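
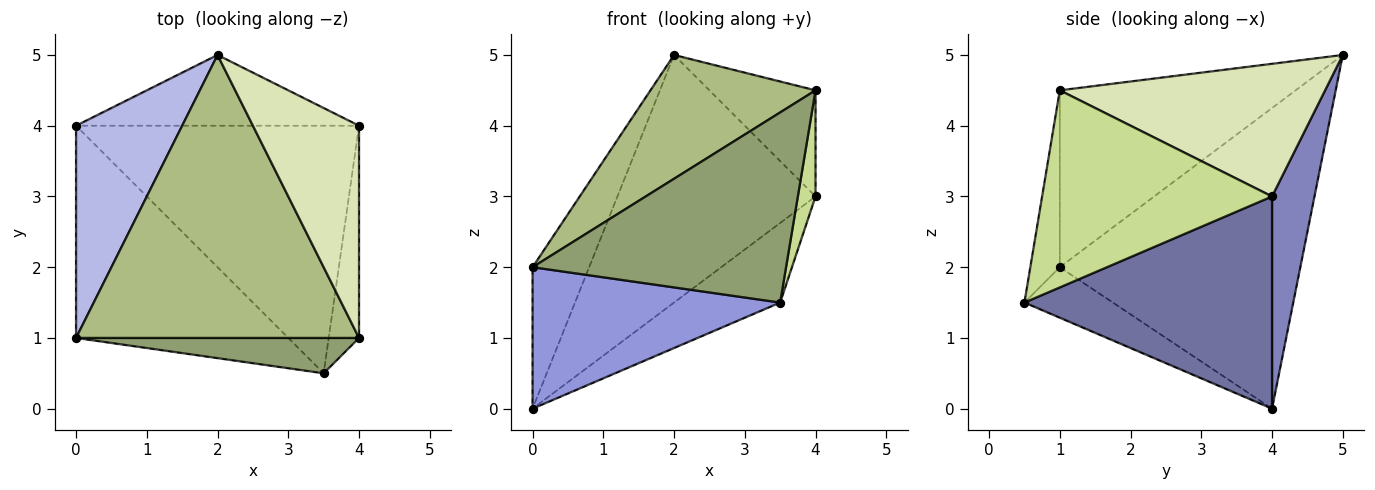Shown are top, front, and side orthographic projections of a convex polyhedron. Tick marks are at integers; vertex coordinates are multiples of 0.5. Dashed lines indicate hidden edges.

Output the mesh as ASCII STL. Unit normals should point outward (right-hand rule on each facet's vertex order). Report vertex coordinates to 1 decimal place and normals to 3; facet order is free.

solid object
 facet normal 0.581 0.249 -0.775
  outer loop
   vertex 3.5 0.5 1.5
   vertex 0.0 4.0 0.0
   vertex 4.0 4.0 3.0
  endloop
 endfacet
 facet normal 0.202 0.942 -0.269
  outer loop
   vertex 2.0 5.0 5.0
   vertex 4.0 4.0 3.0
   vertex 0.0 4.0 0.0
  endloop
 endfacet
 facet normal -0.194 -0.544 -0.816
  outer loop
   vertex 0.0 1.0 2.0
   vertex 0.0 4.0 0.0
   vertex 3.5 0.5 1.5
  endloop
 endfacet
 facet normal -0.921 0.217 0.325
  outer loop
   vertex 0.0 1.0 2.0
   vertex 2.0 5.0 5.0
   vertex 0.0 4.0 0.0
  endloop
 endfacet
 facet normal -0.114 -0.977 0.182
  outer loop
   vertex 4.0 1.0 4.5
   vertex 0.0 1.0 2.0
   vertex 3.5 0.5 1.5
  endloop
 endfacet
 facet normal -0.497 -0.348 0.795
  outer loop
   vertex 4.0 1.0 4.5
   vertex 2.0 5.0 5.0
   vertex 0.0 1.0 2.0
  endloop
 endfacet
 facet normal 0.986 -0.076 -0.152
  outer loop
   vertex 4.0 1.0 4.5
   vertex 3.5 0.5 1.5
   vertex 4.0 4.0 3.0
  endloop
 endfacet
 facet normal 0.745 0.298 0.596
  outer loop
   vertex 4.0 1.0 4.5
   vertex 4.0 4.0 3.0
   vertex 2.0 5.0 5.0
  endloop
 endfacet
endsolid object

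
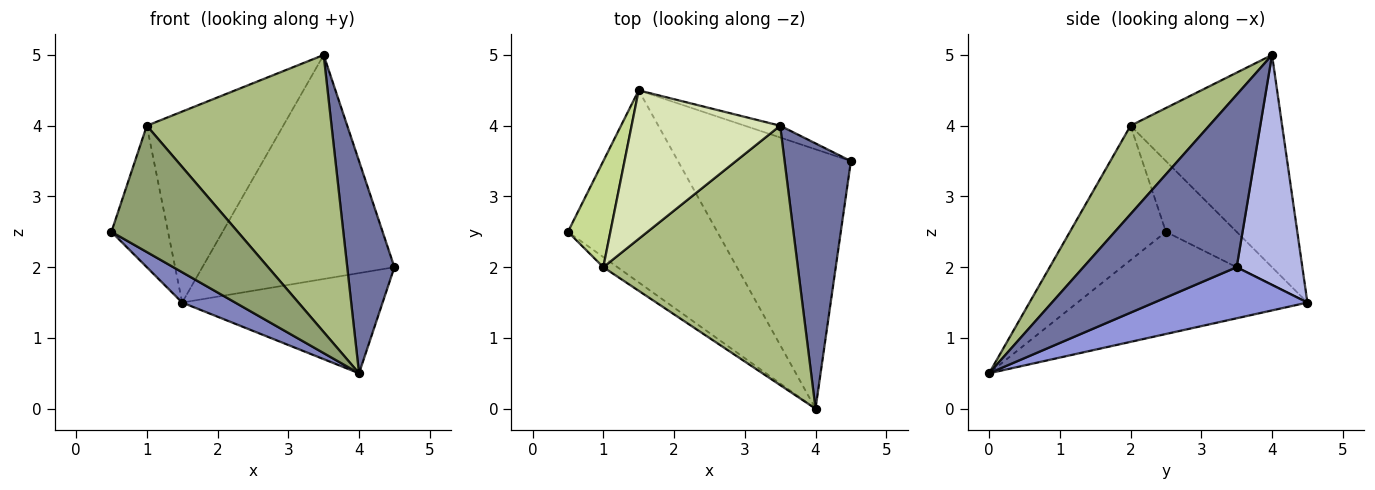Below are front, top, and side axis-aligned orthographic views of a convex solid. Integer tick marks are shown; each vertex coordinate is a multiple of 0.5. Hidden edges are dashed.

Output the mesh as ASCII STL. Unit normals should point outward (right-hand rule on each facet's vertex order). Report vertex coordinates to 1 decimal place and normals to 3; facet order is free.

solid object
 facet normal 0.897 -0.276 0.345
  outer loop
   vertex 3.5 4.0 5.0
   vertex 4.0 0.0 0.5
   vertex 4.5 3.5 2.0
  endloop
 endfacet
 facet normal -0.560 -0.129 -0.818
  outer loop
   vertex 1.5 4.5 1.5
   vertex 4.0 0.0 0.5
   vertex 0.5 2.5 2.5
  endloop
 endfacet
 facet normal 0.266 0.347 -0.899
  outer loop
   vertex 1.5 4.5 1.5
   vertex 4.5 3.5 2.0
   vertex 4.0 0.0 0.5
  endloop
 endfacet
 facet normal 0.323 0.945 -0.050
  outer loop
   vertex 1.5 4.5 1.5
   vertex 3.5 4.0 5.0
   vertex 4.5 3.5 2.0
  endloop
 endfacet
 facet normal -0.604 -0.795 -0.064
  outer loop
   vertex 1.0 2.0 4.0
   vertex 0.5 2.5 2.5
   vertex 4.0 0.0 0.5
  endloop
 endfacet
 facet normal 0.297 -0.697 0.653
  outer loop
   vertex 1.0 2.0 4.0
   vertex 4.0 0.0 0.5
   vertex 3.5 4.0 5.0
  endloop
 endfacet
 facet normal -0.707 0.566 0.424
  outer loop
   vertex 1.0 2.0 4.0
   vertex 1.5 4.5 1.5
   vertex 0.5 2.5 2.5
  endloop
 endfacet
 facet normal -0.659 0.593 0.462
  outer loop
   vertex 1.0 2.0 4.0
   vertex 3.5 4.0 5.0
   vertex 1.5 4.5 1.5
  endloop
 endfacet
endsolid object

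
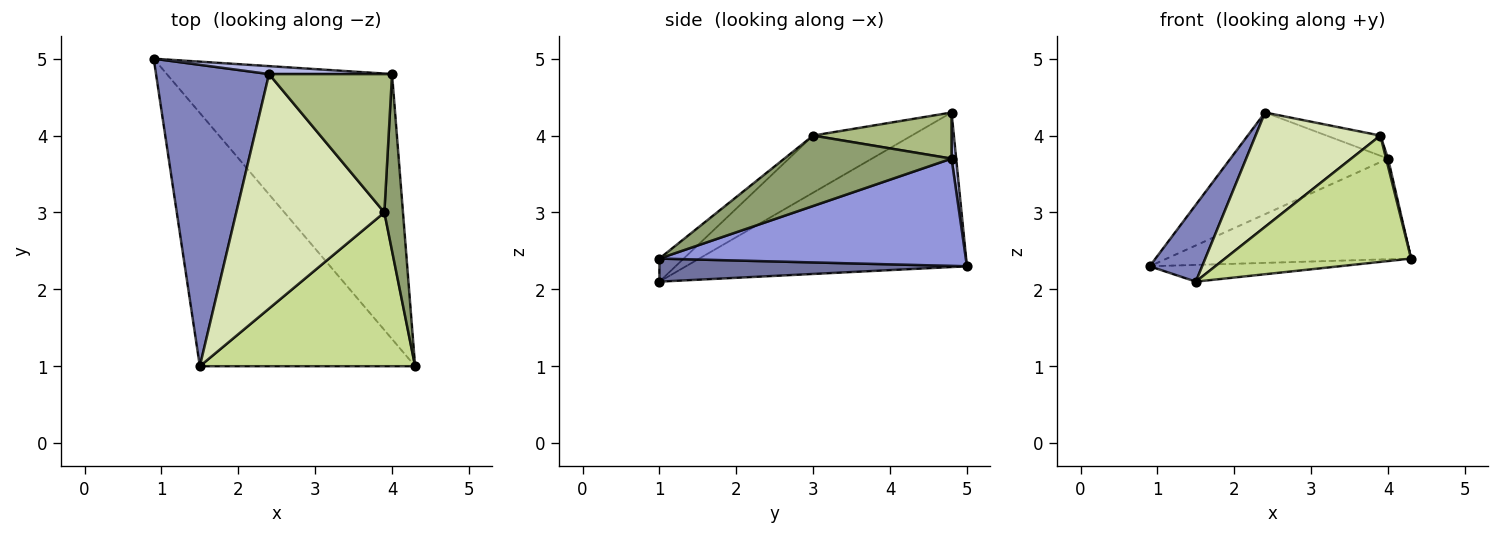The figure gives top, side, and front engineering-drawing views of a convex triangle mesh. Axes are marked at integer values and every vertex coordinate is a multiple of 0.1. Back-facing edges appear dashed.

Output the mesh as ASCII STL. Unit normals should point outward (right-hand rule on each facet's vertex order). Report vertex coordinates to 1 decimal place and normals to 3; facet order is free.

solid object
 facet normal 0.106 0.066 -0.992
  outer loop
   vertex 1.5 1.0 2.1
   vertex 0.9 5.0 2.3
   vertex 4.3 1.0 2.4
  endloop
 endfacet
 facet normal -0.798 -0.149 0.584
  outer loop
   vertex 2.4 4.8 4.3
   vertex 0.9 5.0 2.3
   vertex 1.5 1.0 2.1
  endloop
 endfacet
 facet normal 0.407 0.324 -0.854
  outer loop
   vertex 4.0 4.8 3.7
   vertex 4.3 1.0 2.4
   vertex 0.9 5.0 2.3
  endloop
 endfacet
 facet normal 0.029 0.997 0.078
  outer loop
   vertex 4.0 4.8 3.7
   vertex 0.9 5.0 2.3
   vertex 2.4 4.8 4.3
  endloop
 endfacet
 facet normal 0.967 -0.011 0.256
  outer loop
   vertex 3.9 3.0 4.0
   vertex 4.3 1.0 2.4
   vertex 4.0 4.8 3.7
  endloop
 endfacet
 facet normal 0.348 0.135 0.928
  outer loop
   vertex 3.9 3.0 4.0
   vertex 4.0 4.8 3.7
   vertex 2.4 4.8 4.3
  endloop
 endfacet
 facet normal -0.083 -0.633 0.770
  outer loop
   vertex 3.9 3.0 4.0
   vertex 1.5 1.0 2.1
   vertex 4.3 1.0 2.4
  endloop
 endfacet
 facet normal -0.327 -0.414 0.849
  outer loop
   vertex 3.9 3.0 4.0
   vertex 2.4 4.8 4.3
   vertex 1.5 1.0 2.1
  endloop
 endfacet
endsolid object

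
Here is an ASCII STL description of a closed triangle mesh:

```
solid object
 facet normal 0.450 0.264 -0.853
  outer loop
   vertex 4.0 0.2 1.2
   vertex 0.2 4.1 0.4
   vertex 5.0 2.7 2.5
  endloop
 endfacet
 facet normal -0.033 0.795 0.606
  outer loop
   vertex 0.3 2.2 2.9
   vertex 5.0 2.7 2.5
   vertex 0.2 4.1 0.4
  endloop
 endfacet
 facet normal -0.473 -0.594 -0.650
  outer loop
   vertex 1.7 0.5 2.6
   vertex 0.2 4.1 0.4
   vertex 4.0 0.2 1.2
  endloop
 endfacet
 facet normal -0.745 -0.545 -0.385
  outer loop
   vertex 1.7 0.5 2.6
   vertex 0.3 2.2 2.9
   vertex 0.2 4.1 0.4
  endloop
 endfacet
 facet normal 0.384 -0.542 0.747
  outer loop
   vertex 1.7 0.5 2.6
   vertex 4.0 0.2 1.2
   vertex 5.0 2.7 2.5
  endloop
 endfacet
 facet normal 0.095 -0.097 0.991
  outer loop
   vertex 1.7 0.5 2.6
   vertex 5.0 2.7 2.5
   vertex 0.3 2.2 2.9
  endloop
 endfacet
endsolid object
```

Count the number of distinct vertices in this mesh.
5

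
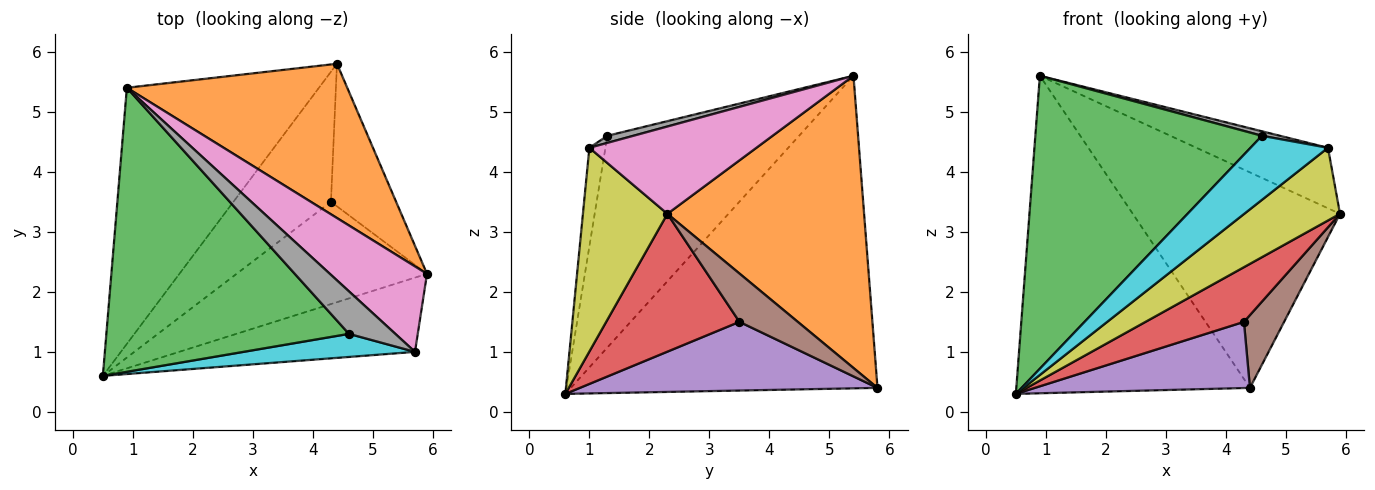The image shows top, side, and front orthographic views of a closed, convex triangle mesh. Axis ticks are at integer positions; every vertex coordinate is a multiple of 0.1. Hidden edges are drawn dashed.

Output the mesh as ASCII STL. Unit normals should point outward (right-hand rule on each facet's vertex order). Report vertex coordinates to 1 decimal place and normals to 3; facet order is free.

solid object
 facet normal -0.715 0.544 -0.439
  outer loop
   vertex 4.4 5.8 0.4
   vertex 0.5 0.6 0.3
   vertex 0.9 5.4 5.6
  endloop
 endfacet
 facet normal 0.611 0.644 0.461
  outer loop
   vertex 4.4 5.8 0.4
   vertex 0.9 5.4 5.6
   vertex 5.9 2.3 3.3
  endloop
 endfacet
 facet normal -0.519 -0.614 0.595
  outer loop
   vertex 4.6 1.3 4.6
   vertex 0.9 5.4 5.6
   vertex 0.5 0.6 0.3
  endloop
 endfacet
 facet normal 0.538 -0.397 -0.743
  outer loop
   vertex 4.3 3.5 1.5
   vertex 5.9 2.3 3.3
   vertex 0.5 0.6 0.3
  endloop
 endfacet
 facet normal 0.532 -0.384 -0.755
  outer loop
   vertex 4.3 3.5 1.5
   vertex 0.5 0.6 0.3
   vertex 4.4 5.8 0.4
  endloop
 endfacet
 facet normal 0.551 -0.379 -0.743
  outer loop
   vertex 4.3 3.5 1.5
   vertex 4.4 5.8 0.4
   vertex 5.9 2.3 3.3
  endloop
 endfacet
 facet normal 0.592 0.466 0.658
  outer loop
   vertex 5.7 1.0 4.4
   vertex 5.9 2.3 3.3
   vertex 0.9 5.4 5.6
  endloop
 endfacet
 facet normal 0.150 -0.104 0.983
  outer loop
   vertex 5.7 1.0 4.4
   vertex 0.9 5.4 5.6
   vertex 4.6 1.3 4.6
  endloop
 endfacet
 facet normal 0.525 -0.595 -0.608
  outer loop
   vertex 5.7 1.0 4.4
   vertex 0.5 0.6 0.3
   vertex 5.9 2.3 3.3
  endloop
 endfacet
 facet normal -0.191 -0.923 0.333
  outer loop
   vertex 5.7 1.0 4.4
   vertex 4.6 1.3 4.6
   vertex 0.5 0.6 0.3
  endloop
 endfacet
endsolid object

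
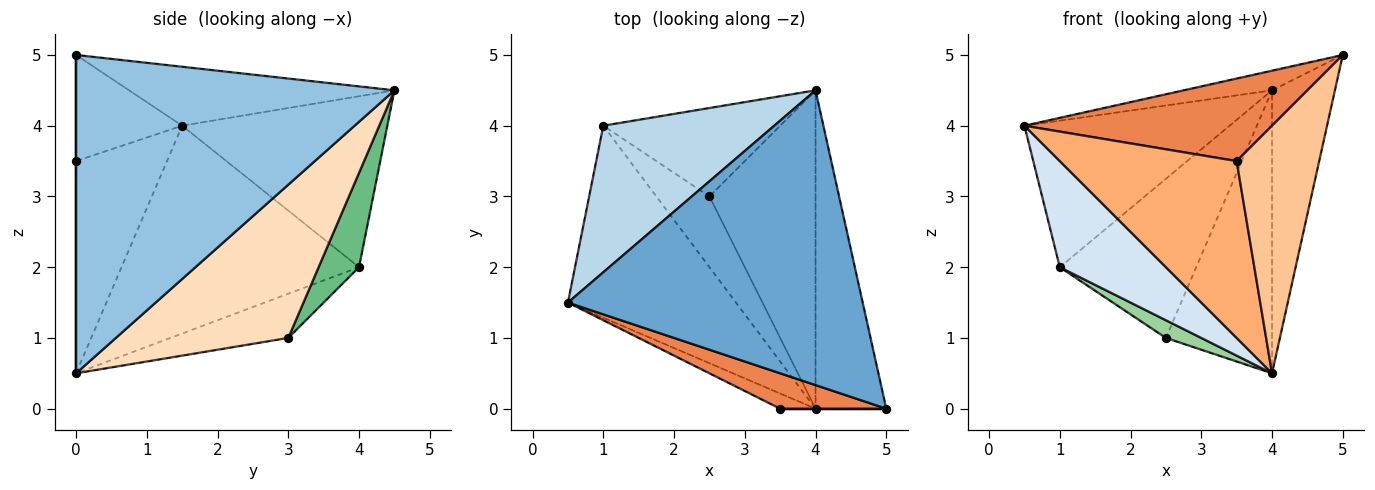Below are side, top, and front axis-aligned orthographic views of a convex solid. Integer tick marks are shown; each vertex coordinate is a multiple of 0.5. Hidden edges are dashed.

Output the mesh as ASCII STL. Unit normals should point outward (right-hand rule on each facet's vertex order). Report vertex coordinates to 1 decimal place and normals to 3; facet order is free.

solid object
 facet normal -0.196 0.065 0.978
  outer loop
   vertex 4.0 4.5 4.5
   vertex 0.5 1.5 4.0
   vertex 5.0 0.0 5.0
  endloop
 endfacet
 facet normal 0.959 0.189 -0.213
  outer loop
   vertex 4.0 0.0 0.5
   vertex 4.0 4.5 4.5
   vertex 5.0 0.0 5.0
  endloop
 endfacet
 facet normal -0.577 0.577 0.577
  outer loop
   vertex 1.0 4.0 2.0
   vertex 0.5 1.5 4.0
   vertex 4.0 4.5 4.5
  endloop
 endfacet
 facet normal -0.735 -0.328 -0.594
  outer loop
   vertex 1.0 4.0 2.0
   vertex 4.0 0.0 0.5
   vertex 0.5 1.5 4.0
  endloop
 endfacet
 facet normal -0.367 -0.855 0.367
  outer loop
   vertex 3.5 0.0 3.5
   vertex 5.0 0.0 5.0
   vertex 0.5 1.5 4.0
  endloop
 endfacet
 facet normal -0.456 -0.887 -0.076
  outer loop
   vertex 3.5 0.0 3.5
   vertex 0.5 1.5 4.0
   vertex 4.0 0.0 0.5
  endloop
 endfacet
 facet normal 0.000 -1.000 0.000
  outer loop
   vertex 3.5 0.0 3.5
   vertex 4.0 0.0 0.5
   vertex 5.0 0.0 5.0
  endloop
 endfacet
 facet normal 0.734 0.451 -0.508
  outer loop
   vertex 2.5 3.0 1.0
   vertex 4.0 4.5 4.5
   vertex 4.0 0.0 0.5
  endloop
 endfacet
 facet normal 0.251 0.846 -0.470
  outer loop
   vertex 2.5 3.0 1.0
   vertex 1.0 4.0 2.0
   vertex 4.0 4.5 4.5
  endloop
 endfacet
 facet normal -0.629 -0.189 -0.754
  outer loop
   vertex 2.5 3.0 1.0
   vertex 4.0 0.0 0.5
   vertex 1.0 4.0 2.0
  endloop
 endfacet
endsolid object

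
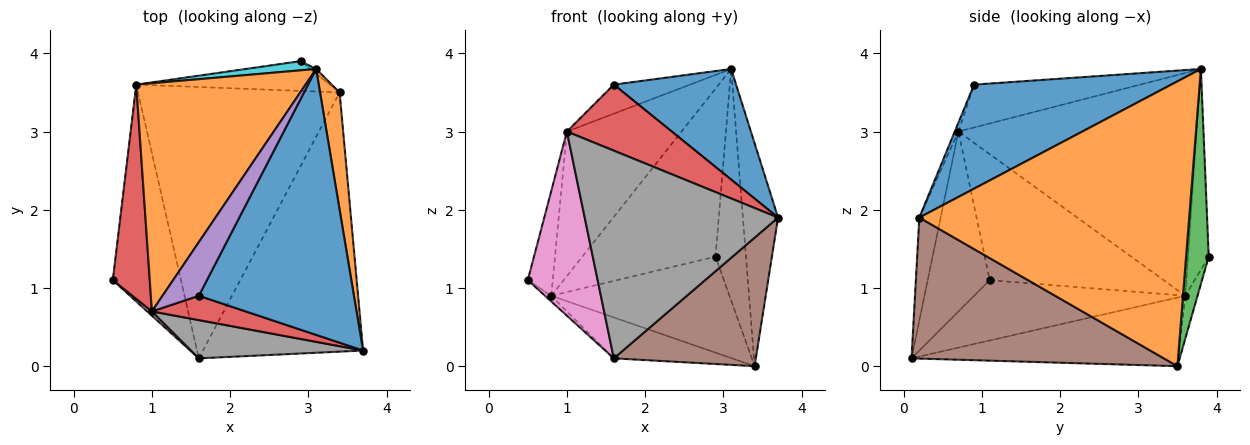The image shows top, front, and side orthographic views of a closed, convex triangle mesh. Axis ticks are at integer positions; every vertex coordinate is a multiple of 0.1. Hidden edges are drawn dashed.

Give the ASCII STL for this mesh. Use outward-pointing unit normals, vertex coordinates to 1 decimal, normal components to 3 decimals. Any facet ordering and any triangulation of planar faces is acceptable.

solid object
 facet normal 0.527 -0.327 0.785
  outer loop
   vertex 1.6 0.9 3.6
   vertex 3.7 0.2 1.9
   vertex 3.1 3.8 3.8
  endloop
 endfacet
 facet normal 0.989 0.129 0.068
  outer loop
   vertex 3.4 3.5 0.0
   vertex 3.1 3.8 3.8
   vertex 3.7 0.2 1.9
  endloop
 endfacet
 facet normal 0.596 0.802 -0.016
  outer loop
   vertex 3.4 3.5 0.0
   vertex 2.9 3.9 1.4
   vertex 3.1 3.8 3.8
  endloop
 endfacet
 facet normal -0.033 -0.938 0.346
  outer loop
   vertex 1.0 0.7 3.0
   vertex 3.7 0.2 1.9
   vertex 1.6 0.9 3.6
  endloop
 endfacet
 facet normal -0.720 0.330 0.610
  outer loop
   vertex 1.0 0.7 3.0
   vertex 1.6 0.9 3.6
   vertex 3.1 3.8 3.8
  endloop
 endfacet
 facet normal 0.619 -0.349 -0.703
  outer loop
   vertex 1.6 0.1 0.1
   vertex 3.4 3.5 0.0
   vertex 3.7 0.2 1.9
  endloop
 endfacet
 facet normal -0.664 -0.748 0.017
  outer loop
   vertex 1.6 0.1 0.1
   vertex 1.0 0.7 3.0
   vertex 0.5 1.1 1.1
  endloop
 endfacet
 facet normal -0.108 -0.978 0.180
  outer loop
   vertex 1.6 0.1 0.1
   vertex 3.7 0.2 1.9
   vertex 1.0 0.7 3.0
  endloop
 endfacet
 facet normal -0.066 0.953 -0.296
  outer loop
   vertex 0.8 3.6 0.9
   vertex 2.9 3.9 1.4
   vertex 3.4 3.5 0.0
  endloop
 endfacet
 facet normal -0.154 0.987 0.054
  outer loop
   vertex 0.8 3.6 0.9
   vertex 3.1 3.8 3.8
   vertex 2.9 3.9 1.4
  endloop
 endfacet
 facet normal -0.319 0.141 -0.937
  outer loop
   vertex 0.8 3.6 0.9
   vertex 3.4 3.5 0.0
   vertex 1.6 0.1 0.1
  endloop
 endfacet
 facet normal -0.743 0.358 0.565
  outer loop
   vertex 0.8 3.6 0.9
   vertex 1.0 0.7 3.0
   vertex 3.1 3.8 3.8
  endloop
 endfacet
 facet normal -0.663 0.020 -0.749
  outer loop
   vertex 0.8 3.6 0.9
   vertex 1.6 0.1 0.1
   vertex 0.5 1.1 1.1
  endloop
 endfacet
 facet normal -0.951 0.136 0.279
  outer loop
   vertex 0.8 3.6 0.9
   vertex 0.5 1.1 1.1
   vertex 1.0 0.7 3.0
  endloop
 endfacet
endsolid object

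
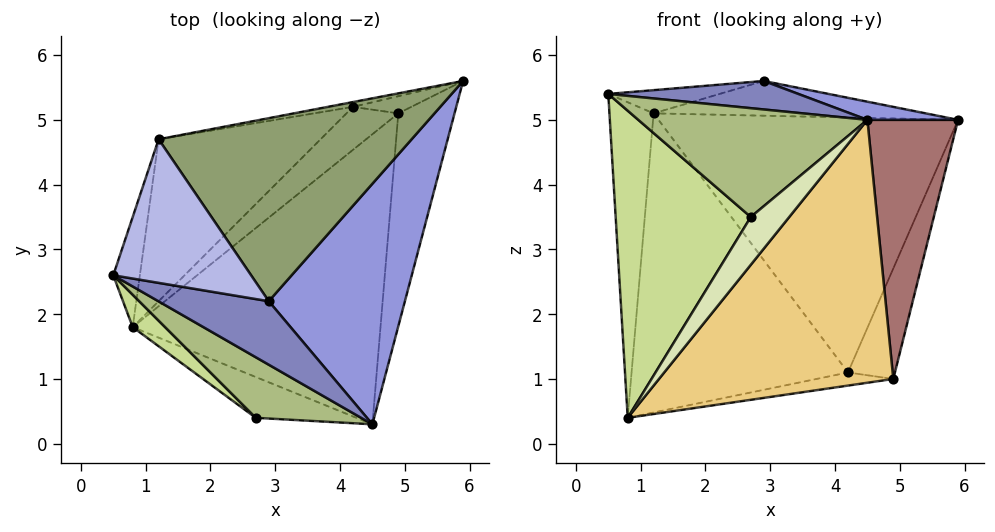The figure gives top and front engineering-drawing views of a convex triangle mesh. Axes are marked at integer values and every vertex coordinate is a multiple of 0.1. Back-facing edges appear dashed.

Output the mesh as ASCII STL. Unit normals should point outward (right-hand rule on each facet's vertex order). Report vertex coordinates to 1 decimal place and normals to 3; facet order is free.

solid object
 facet normal -0.948 0.301 -0.105
  outer loop
   vertex 1.2 4.7 5.1
   vertex 0.8 1.8 0.4
   vertex 0.5 2.6 5.4
  endloop
 endfacet
 facet normal -0.143 -0.405 0.903
  outer loop
   vertex 2.9 2.2 5.6
   vertex 0.5 2.6 5.4
   vertex 4.5 0.3 5.0
  endloop
 endfacet
 facet normal 0.274 -0.072 0.959
  outer loop
   vertex 2.9 2.2 5.6
   vertex 4.5 0.3 5.0
   vertex 5.9 5.6 5.0
  endloop
 endfacet
 facet normal -0.056 0.159 0.986
  outer loop
   vertex 2.9 2.2 5.6
   vertex 1.2 4.7 5.1
   vertex 0.5 2.6 5.4
  endloop
 endfacet
 facet normal -0.015 0.186 0.982
  outer loop
   vertex 2.9 2.2 5.6
   vertex 5.9 5.6 5.0
   vertex 1.2 4.7 5.1
  endloop
 endfacet
 facet normal -0.413 -0.796 0.443
  outer loop
   vertex 2.7 0.4 3.5
   vertex 4.5 0.3 5.0
   vertex 0.5 2.6 5.4
  endloop
 endfacet
 facet normal -0.671 -0.738 0.078
  outer loop
   vertex 2.7 0.4 3.5
   vertex 0.5 2.6 5.4
   vertex 0.8 1.8 0.4
  endloop
 endfacet
 facet normal 0.446 -0.681 -0.581
  outer loop
   vertex 2.7 0.4 3.5
   vertex 0.8 1.8 0.4
   vertex 4.5 0.3 5.0
  endloop
 endfacet
 facet normal -0.188 0.982 -0.019
  outer loop
   vertex 4.2 5.2 1.1
   vertex 1.2 4.7 5.1
   vertex 5.9 5.6 5.0
  endloop
 endfacet
 facet normal -0.616 0.693 -0.375
  outer loop
   vertex 4.2 5.2 1.1
   vertex 0.8 1.8 0.4
   vertex 1.2 4.7 5.1
  endloop
 endfacet
 facet normal 0.544 -0.563 -0.622
  outer loop
   vertex 4.9 5.1 1.0
   vertex 4.5 0.3 5.0
   vertex 0.8 1.8 0.4
  endloop
 endfacet
 facet normal -0.095 0.291 -0.952
  outer loop
   vertex 4.9 5.1 1.0
   vertex 0.8 1.8 0.4
   vertex 4.2 5.2 1.1
  endloop
 endfacet
 facet normal 0.946 -0.250 -0.205
  outer loop
   vertex 4.9 5.1 1.0
   vertex 5.9 5.6 5.0
   vertex 4.5 0.3 5.0
  endloop
 endfacet
 facet normal 0.118 0.981 -0.152
  outer loop
   vertex 4.9 5.1 1.0
   vertex 4.2 5.2 1.1
   vertex 5.9 5.6 5.0
  endloop
 endfacet
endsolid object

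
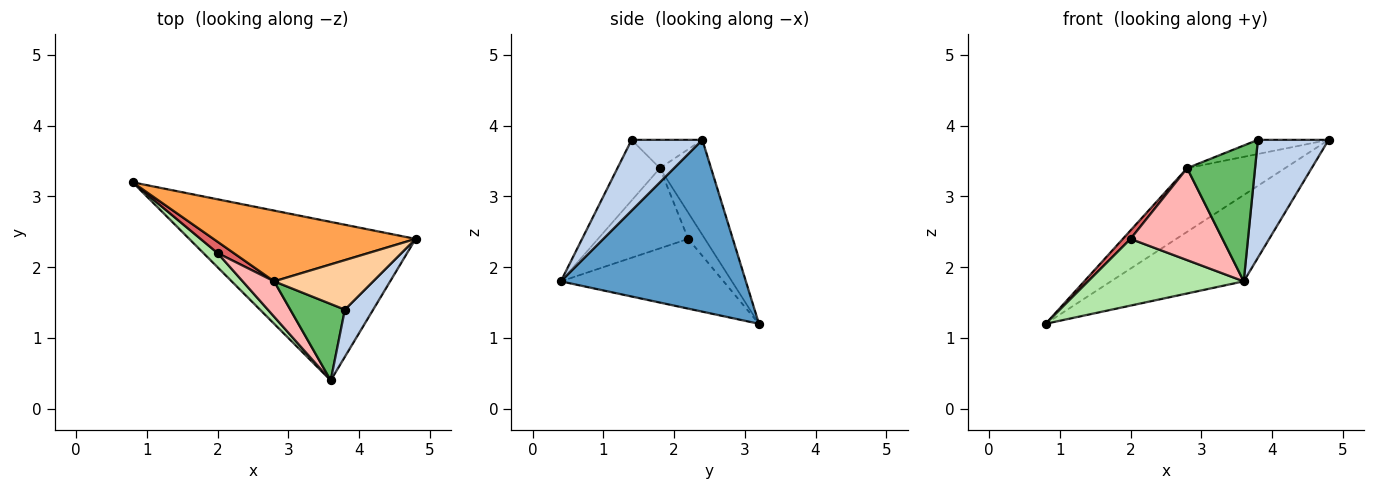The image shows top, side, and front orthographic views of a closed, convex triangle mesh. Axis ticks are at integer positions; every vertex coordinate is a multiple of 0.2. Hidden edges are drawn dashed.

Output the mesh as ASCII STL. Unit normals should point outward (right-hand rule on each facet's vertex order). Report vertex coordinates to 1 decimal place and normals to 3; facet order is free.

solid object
 facet normal 0.555 0.398 -0.731
  outer loop
   vertex 3.6 0.4 1.8
   vertex 0.8 3.2 1.2
   vertex 4.8 2.4 3.8
  endloop
 endfacet
 facet normal 0.680 -0.680 0.272
  outer loop
   vertex 3.8 1.4 3.8
   vertex 3.6 0.4 1.8
   vertex 4.8 2.4 3.8
  endloop
 endfacet
 facet normal -0.330 0.632 0.702
  outer loop
   vertex 2.8 1.8 3.4
   vertex 4.8 2.4 3.8
   vertex 0.8 3.2 1.2
  endloop
 endfacet
 facet normal -0.265 0.265 0.927
  outer loop
   vertex 2.8 1.8 3.4
   vertex 3.8 1.4 3.8
   vertex 4.8 2.4 3.8
  endloop
 endfacet
 facet normal -0.478 -0.765 0.431
  outer loop
   vertex 2.8 1.8 3.4
   vertex 3.6 0.4 1.8
   vertex 3.8 1.4 3.8
  endloop
 endfacet
 facet normal -0.715 -0.684 0.145
  outer loop
   vertex 2.0 2.2 2.4
   vertex 0.8 3.2 1.2
   vertex 3.6 0.4 1.8
  endloop
 endfacet
 facet normal -0.793 -0.366 0.488
  outer loop
   vertex 2.0 2.2 2.4
   vertex 2.8 1.8 3.4
   vertex 0.8 3.2 1.2
  endloop
 endfacet
 facet normal -0.675 -0.688 0.265
  outer loop
   vertex 2.0 2.2 2.4
   vertex 3.6 0.4 1.8
   vertex 2.8 1.8 3.4
  endloop
 endfacet
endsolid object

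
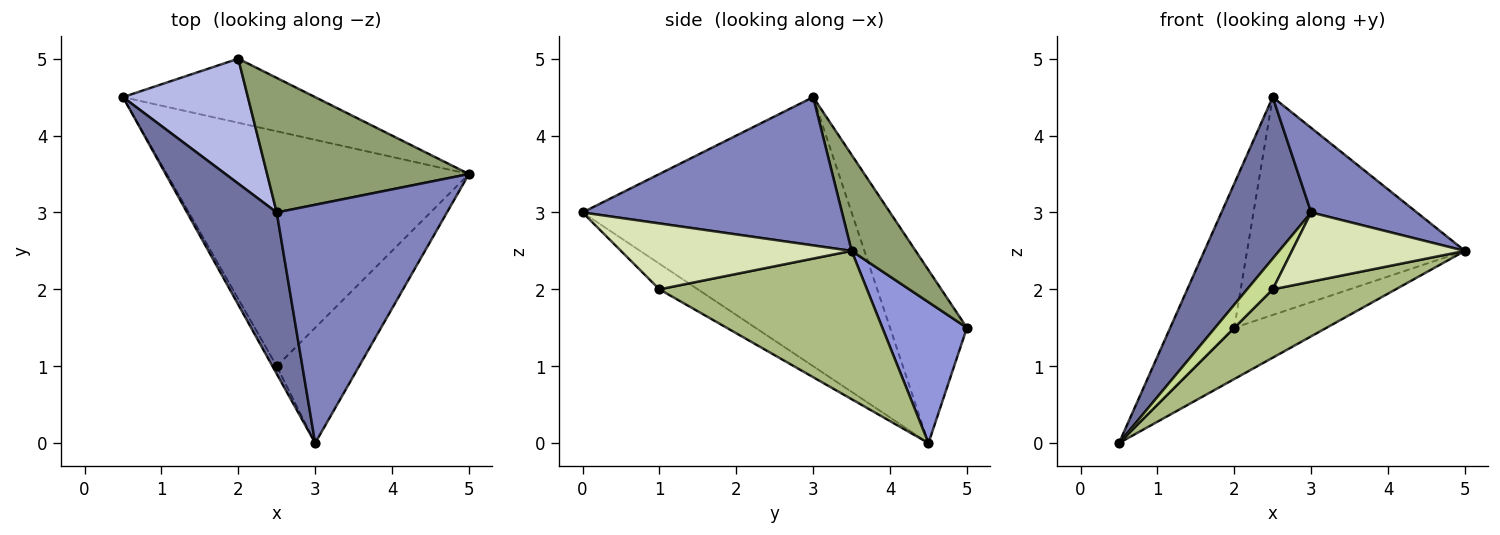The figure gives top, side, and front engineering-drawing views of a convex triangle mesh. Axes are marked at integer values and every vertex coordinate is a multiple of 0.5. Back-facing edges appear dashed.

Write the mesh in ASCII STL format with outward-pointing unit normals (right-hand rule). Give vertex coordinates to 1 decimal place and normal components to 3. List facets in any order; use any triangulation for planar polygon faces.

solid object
 facet normal -0.905 -0.302 0.302
  outer loop
   vertex 2.5 3.0 4.5
   vertex 0.5 4.5 0.0
   vertex 3.0 0.0 3.0
  endloop
 endfacet
 facet normal 0.634 -0.258 0.728
  outer loop
   vertex 2.5 3.0 4.5
   vertex 3.0 0.0 3.0
   vertex 5.0 3.5 2.5
  endloop
 endfacet
 facet normal 0.497 0.542 -0.678
  outer loop
   vertex 2.0 5.0 1.5
   vertex 5.0 3.5 2.5
   vertex 0.5 4.5 0.0
  endloop
 endfacet
 facet normal -0.672 0.560 0.485
  outer loop
   vertex 2.0 5.0 1.5
   vertex 0.5 4.5 0.0
   vertex 2.5 3.0 4.5
  endloop
 endfacet
 facet normal 0.243 0.825 0.510
  outer loop
   vertex 2.0 5.0 1.5
   vertex 2.5 3.0 4.5
   vertex 5.0 3.5 2.5
  endloop
 endfacet
 facet normal 0.426 -0.253 -0.869
  outer loop
   vertex 2.5 1.0 2.0
   vertex 0.5 4.5 0.0
   vertex 5.0 3.5 2.5
  endloop
 endfacet
 facet normal -0.824 -0.549 -0.137
  outer loop
   vertex 2.5 1.0 2.0
   vertex 3.0 0.0 3.0
   vertex 0.5 4.5 0.0
  endloop
 endfacet
 facet normal 0.566 -0.424 -0.707
  outer loop
   vertex 2.5 1.0 2.0
   vertex 5.0 3.5 2.5
   vertex 3.0 0.0 3.0
  endloop
 endfacet
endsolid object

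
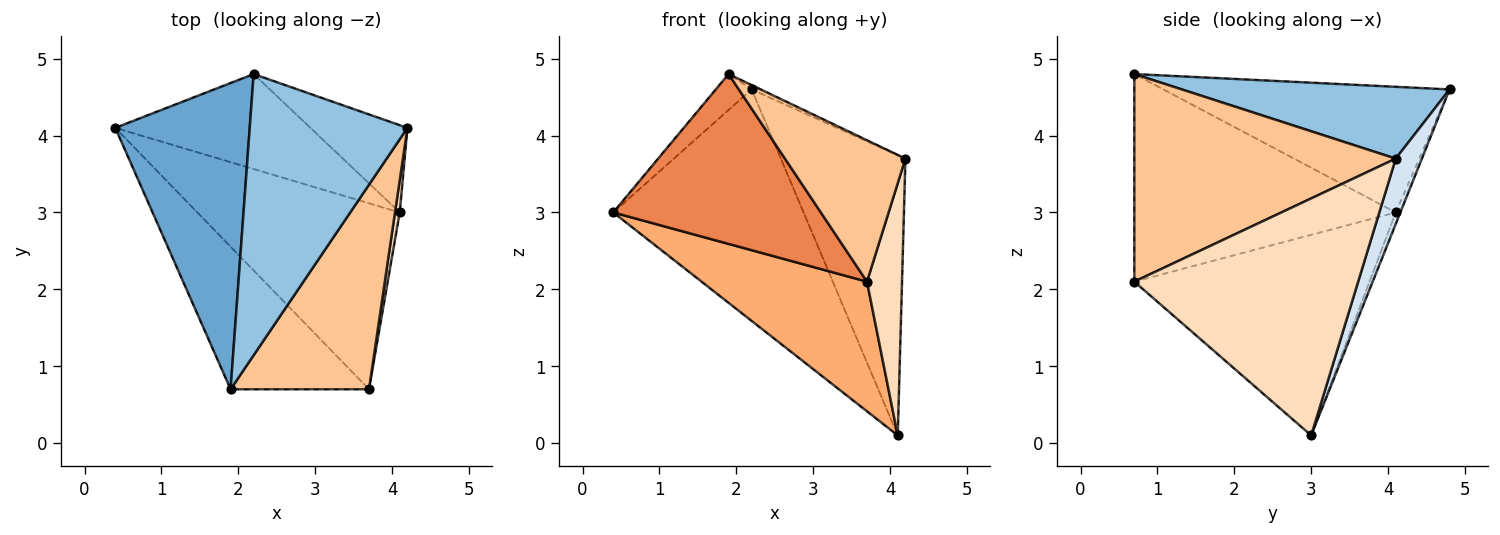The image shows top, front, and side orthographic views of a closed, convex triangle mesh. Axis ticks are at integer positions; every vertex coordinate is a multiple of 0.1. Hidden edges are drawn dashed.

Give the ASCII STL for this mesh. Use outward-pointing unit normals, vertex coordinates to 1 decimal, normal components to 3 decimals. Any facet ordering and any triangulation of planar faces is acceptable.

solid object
 facet normal -0.680 0.085 0.728
  outer loop
   vertex 2.2 4.8 4.6
   vertex 0.4 4.1 3.0
   vertex 1.9 0.7 4.8
  endloop
 endfacet
 facet normal 0.414 0.014 0.910
  outer loop
   vertex 2.2 4.8 4.6
   vertex 1.9 0.7 4.8
   vertex 4.2 4.1 3.7
  endloop
 endfacet
 facet normal -0.022 0.925 -0.379
  outer loop
   vertex 2.2 4.8 4.6
   vertex 4.1 3.0 0.1
   vertex 0.4 4.1 3.0
  endloop
 endfacet
 facet normal 0.196 0.936 -0.292
  outer loop
   vertex 2.2 4.8 4.6
   vertex 4.2 4.1 3.7
   vertex 4.1 3.0 0.1
  endloop
 endfacet
 facet normal -0.694 -0.551 -0.463
  outer loop
   vertex 3.7 0.7 2.1
   vertex 1.9 0.7 4.8
   vertex 0.4 4.1 3.0
  endloop
 endfacet
 facet normal -0.631 -0.444 -0.637
  outer loop
   vertex 3.7 0.7 2.1
   vertex 0.4 4.1 3.0
   vertex 4.1 3.0 0.1
  endloop
 endfacet
 facet normal 0.777 -0.358 0.518
  outer loop
   vertex 3.7 0.7 2.1
   vertex 4.2 4.1 3.7
   vertex 1.9 0.7 4.8
  endloop
 endfacet
 facet normal 0.988 -0.155 0.020
  outer loop
   vertex 3.7 0.7 2.1
   vertex 4.1 3.0 0.1
   vertex 4.2 4.1 3.7
  endloop
 endfacet
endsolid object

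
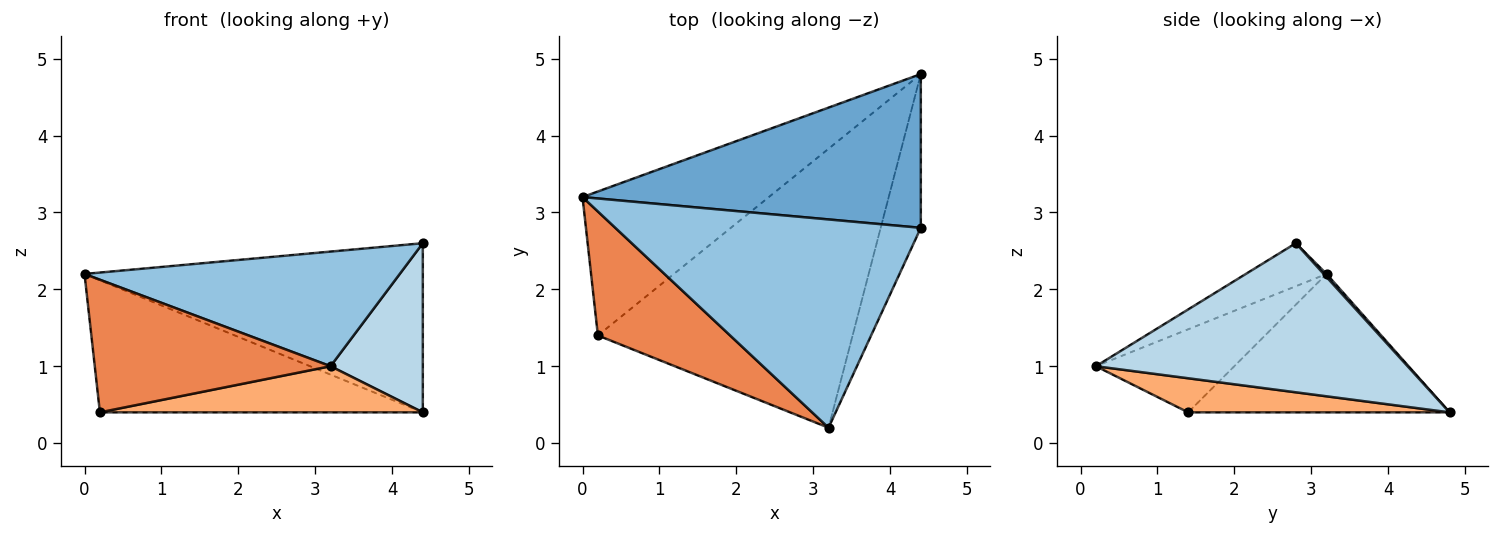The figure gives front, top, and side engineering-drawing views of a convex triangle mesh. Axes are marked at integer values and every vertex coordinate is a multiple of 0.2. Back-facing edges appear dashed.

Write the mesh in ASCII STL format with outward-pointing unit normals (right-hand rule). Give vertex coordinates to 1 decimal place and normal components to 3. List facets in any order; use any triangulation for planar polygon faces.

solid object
 facet normal 0.006 0.740 0.673
  outer loop
   vertex 4.4 2.8 2.6
   vertex 4.4 4.8 0.4
   vertex 0.0 3.2 2.2
  endloop
 endfacet
 facet normal -0.123 -0.479 0.869
  outer loop
   vertex 4.4 2.8 2.6
   vertex 0.0 3.2 2.2
   vertex 3.2 0.2 1.0
  endloop
 endfacet
 facet normal 0.928 -0.275 -0.250
  outer loop
   vertex 4.4 2.8 2.6
   vertex 3.2 0.2 1.0
   vertex 4.4 4.8 0.4
  endloop
 endfacet
 facet normal -0.480 0.593 -0.646
  outer loop
   vertex 0.2 1.4 0.4
   vertex 0.0 3.2 2.2
   vertex 4.4 4.8 0.4
  endloop
 endfacet
 facet normal -0.394 -0.671 0.628
  outer loop
   vertex 0.2 1.4 0.4
   vertex 3.2 0.2 1.0
   vertex 0.0 3.2 2.2
  endloop
 endfacet
 facet normal 0.131 -0.162 -0.978
  outer loop
   vertex 0.2 1.4 0.4
   vertex 4.4 4.8 0.4
   vertex 3.2 0.2 1.0
  endloop
 endfacet
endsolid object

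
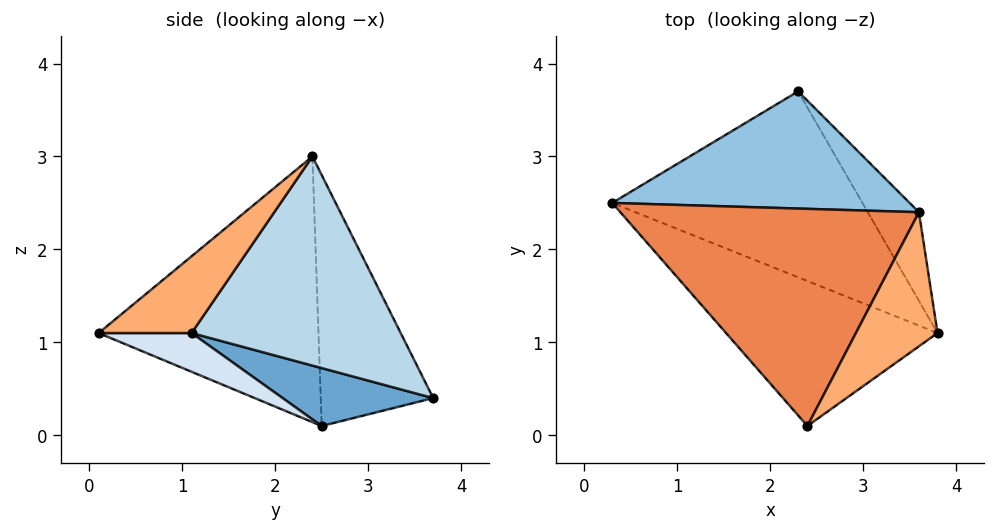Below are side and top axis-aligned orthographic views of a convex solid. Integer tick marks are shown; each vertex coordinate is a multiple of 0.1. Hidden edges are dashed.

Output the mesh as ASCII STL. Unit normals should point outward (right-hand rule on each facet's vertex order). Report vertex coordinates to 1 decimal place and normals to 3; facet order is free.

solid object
 facet normal 0.224 -0.131 -0.966
  outer loop
   vertex 2.3 3.7 0.4
   vertex 3.8 1.1 1.1
   vertex 0.3 2.5 0.1
  endloop
 endfacet
 facet normal -0.483 0.662 0.573
  outer loop
   vertex 3.6 2.4 3.0
   vertex 2.3 3.7 0.4
   vertex 0.3 2.5 0.1
  endloop
 endfacet
 facet normal 0.870 0.445 -0.213
  outer loop
   vertex 3.6 2.4 3.0
   vertex 3.8 1.1 1.1
   vertex 2.3 3.7 0.4
  endloop
 endfacet
 facet normal 0.175 -0.245 -0.954
  outer loop
   vertex 2.4 0.1 1.1
   vertex 0.3 2.5 0.1
   vertex 3.8 1.1 1.1
  endloop
 endfacet
 facet normal -0.642 -0.261 0.721
  outer loop
   vertex 2.4 0.1 1.1
   vertex 3.6 2.4 3.0
   vertex 0.3 2.5 0.1
  endloop
 endfacet
 facet normal 0.494 -0.692 0.526
  outer loop
   vertex 2.4 0.1 1.1
   vertex 3.8 1.1 1.1
   vertex 3.6 2.4 3.0
  endloop
 endfacet
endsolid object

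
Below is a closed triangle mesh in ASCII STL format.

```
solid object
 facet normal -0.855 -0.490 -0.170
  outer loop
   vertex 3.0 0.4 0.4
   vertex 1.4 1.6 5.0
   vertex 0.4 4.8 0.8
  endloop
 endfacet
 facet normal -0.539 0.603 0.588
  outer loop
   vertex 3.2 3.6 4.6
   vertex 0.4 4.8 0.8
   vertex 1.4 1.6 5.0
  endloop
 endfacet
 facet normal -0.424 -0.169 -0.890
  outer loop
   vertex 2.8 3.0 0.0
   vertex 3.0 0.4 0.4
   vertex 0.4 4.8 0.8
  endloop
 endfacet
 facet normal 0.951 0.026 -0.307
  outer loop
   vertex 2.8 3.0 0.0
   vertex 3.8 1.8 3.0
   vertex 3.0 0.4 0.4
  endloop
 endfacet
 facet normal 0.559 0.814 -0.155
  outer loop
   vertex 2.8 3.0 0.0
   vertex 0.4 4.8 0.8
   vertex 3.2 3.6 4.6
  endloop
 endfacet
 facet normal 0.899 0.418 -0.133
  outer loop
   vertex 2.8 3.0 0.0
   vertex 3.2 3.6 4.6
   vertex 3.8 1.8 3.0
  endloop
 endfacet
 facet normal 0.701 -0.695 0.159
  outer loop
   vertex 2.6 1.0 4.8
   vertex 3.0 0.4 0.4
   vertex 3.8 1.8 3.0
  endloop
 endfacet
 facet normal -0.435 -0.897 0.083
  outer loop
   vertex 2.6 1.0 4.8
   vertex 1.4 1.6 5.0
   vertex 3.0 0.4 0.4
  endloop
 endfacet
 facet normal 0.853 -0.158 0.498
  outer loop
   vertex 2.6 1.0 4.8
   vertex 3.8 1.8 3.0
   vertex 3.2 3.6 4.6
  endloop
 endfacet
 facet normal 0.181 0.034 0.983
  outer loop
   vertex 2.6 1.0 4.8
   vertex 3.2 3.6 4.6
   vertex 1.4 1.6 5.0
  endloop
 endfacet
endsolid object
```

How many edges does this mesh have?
15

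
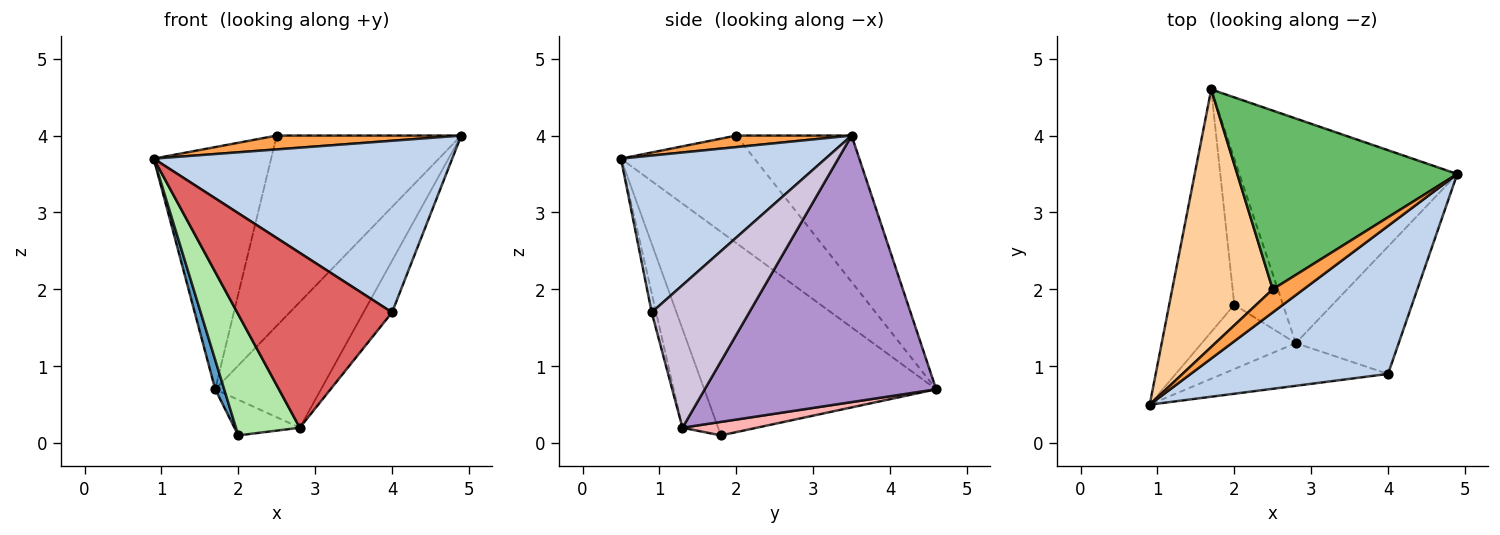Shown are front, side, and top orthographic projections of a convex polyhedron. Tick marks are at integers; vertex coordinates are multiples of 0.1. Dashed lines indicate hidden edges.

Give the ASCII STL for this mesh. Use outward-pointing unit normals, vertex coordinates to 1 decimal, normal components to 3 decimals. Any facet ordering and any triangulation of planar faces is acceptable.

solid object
 facet normal -0.952 -0.037 -0.304
  outer loop
   vertex 2.0 1.8 0.1
   vertex 0.9 0.5 3.7
   vertex 1.7 4.6 0.7
  endloop
 endfacet
 facet normal 0.461 -0.672 0.580
  outer loop
   vertex 4.0 0.9 1.7
   vertex 4.9 3.5 4.0
   vertex 0.9 0.5 3.7
  endloop
 endfacet
 facet normal 0.306 -0.490 0.816
  outer loop
   vertex 2.5 2.0 4.0
   vertex 0.9 0.5 3.7
   vertex 4.9 3.5 4.0
  endloop
 endfacet
 facet normal -0.614 0.540 0.575
  outer loop
   vertex 2.5 2.0 4.0
   vertex 1.7 4.6 0.7
   vertex 0.9 0.5 3.7
  endloop
 endfacet
 facet normal -0.415 0.663 0.623
  outer loop
   vertex 2.5 2.0 4.0
   vertex 4.9 3.5 4.0
   vertex 1.7 4.6 0.7
  endloop
 endfacet
 facet normal -0.442 -0.792 -0.421
  outer loop
   vertex 2.8 1.3 0.2
   vertex 0.9 0.5 3.7
   vertex 2.0 1.8 0.1
  endloop
 endfacet
 facet normal -0.028 -0.971 -0.237
  outer loop
   vertex 2.8 1.3 0.2
   vertex 4.0 0.9 1.7
   vertex 0.9 0.5 3.7
  endloop
 endfacet
 facet normal 0.260 0.229 -0.938
  outer loop
   vertex 2.8 1.3 0.2
   vertex 2.0 1.8 0.1
   vertex 1.7 4.6 0.7
  endloop
 endfacet
 facet normal 0.730 0.334 -0.597
  outer loop
   vertex 2.8 1.3 0.2
   vertex 1.7 4.6 0.7
   vertex 4.9 3.5 4.0
  endloop
 endfacet
 facet normal 0.789 0.231 -0.570
  outer loop
   vertex 2.8 1.3 0.2
   vertex 4.9 3.5 4.0
   vertex 4.0 0.9 1.7
  endloop
 endfacet
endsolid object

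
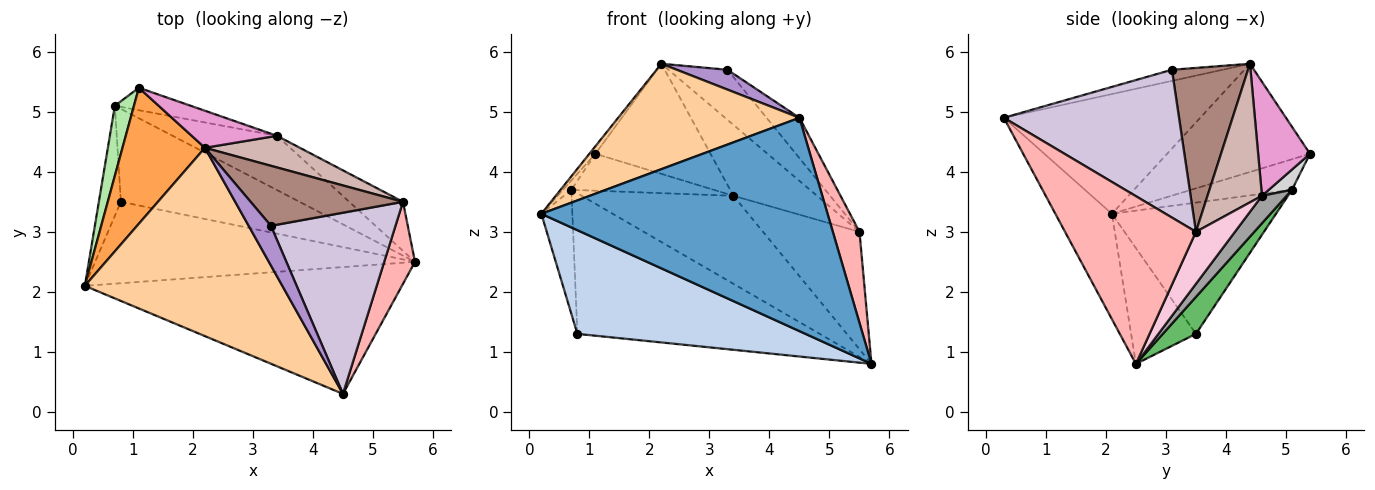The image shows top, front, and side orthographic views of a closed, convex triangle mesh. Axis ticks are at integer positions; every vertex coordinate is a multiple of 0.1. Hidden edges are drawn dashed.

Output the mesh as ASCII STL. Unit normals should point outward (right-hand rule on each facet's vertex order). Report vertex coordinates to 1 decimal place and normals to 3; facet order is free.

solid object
 facet normal -0.167 -0.847 -0.504
  outer loop
   vertex 4.5 0.3 4.9
   vertex 0.2 2.1 3.3
   vertex 5.7 2.5 0.8
  endloop
 endfacet
 facet normal -0.218 -0.768 -0.603
  outer loop
   vertex 0.8 3.5 1.3
   vertex 5.7 2.5 0.8
   vertex 0.2 2.1 3.3
  endloop
 endfacet
 facet normal -0.795 0.033 0.605
  outer loop
   vertex 2.2 4.4 5.8
   vertex 1.1 5.4 4.3
   vertex 0.2 2.1 3.3
  endloop
 endfacet
 facet normal -0.468 -0.432 0.771
  outer loop
   vertex 2.2 4.4 5.8
   vertex 0.2 2.1 3.3
   vertex 4.5 0.3 4.9
  endloop
 endfacet
 facet normal 0.113 0.829 -0.548
  outer loop
   vertex 0.7 5.1 3.7
   vertex 5.7 2.5 0.8
   vertex 0.8 3.5 1.3
  endloop
 endfacet
 facet normal -0.846 0.070 0.529
  outer loop
   vertex 0.7 5.1 3.7
   vertex 0.2 2.1 3.3
   vertex 1.1 5.4 4.3
  endloop
 endfacet
 facet normal -0.970 0.183 -0.163
  outer loop
   vertex 0.7 5.1 3.7
   vertex 0.8 3.5 1.3
   vertex 0.2 2.1 3.3
  endloop
 endfacet
 facet normal 0.964 -0.196 0.177
  outer loop
   vertex 5.5 3.5 3.0
   vertex 4.5 0.3 4.9
   vertex 5.7 2.5 0.8
  endloop
 endfacet
 facet normal -0.408 -0.408 0.816
  outer loop
   vertex 3.3 3.1 5.7
   vertex 2.2 4.4 5.8
   vertex 4.5 0.3 4.9
  endloop
 endfacet
 facet normal 0.757 0.142 0.638
  outer loop
   vertex 3.3 3.1 5.7
   vertex 4.5 0.3 4.9
   vertex 5.5 3.5 3.0
  endloop
 endfacet
 facet normal 0.637 0.493 0.592
  outer loop
   vertex 3.3 3.1 5.7
   vertex 5.5 3.5 3.0
   vertex 2.2 4.4 5.8
  endloop
 endfacet
 facet normal 0.511 0.785 0.350
  outer loop
   vertex 3.4 4.6 3.6
   vertex 2.2 4.4 5.8
   vertex 5.5 3.5 3.0
  endloop
 endfacet
 facet normal 0.392 0.872 0.293
  outer loop
   vertex 3.4 4.6 3.6
   vertex 1.1 5.4 4.3
   vertex 2.2 4.4 5.8
  endloop
 endfacet
 facet normal 0.350 0.864 -0.361
  outer loop
   vertex 3.4 4.6 3.6
   vertex 5.5 3.5 3.0
   vertex 5.7 2.5 0.8
  endloop
 endfacet
 facet normal 0.137 0.843 -0.520
  outer loop
   vertex 3.4 4.6 3.6
   vertex 5.7 2.5 0.8
   vertex 0.7 5.1 3.7
  endloop
 endfacet
 facet normal 0.138 0.846 -0.515
  outer loop
   vertex 3.4 4.6 3.6
   vertex 0.7 5.1 3.7
   vertex 1.1 5.4 4.3
  endloop
 endfacet
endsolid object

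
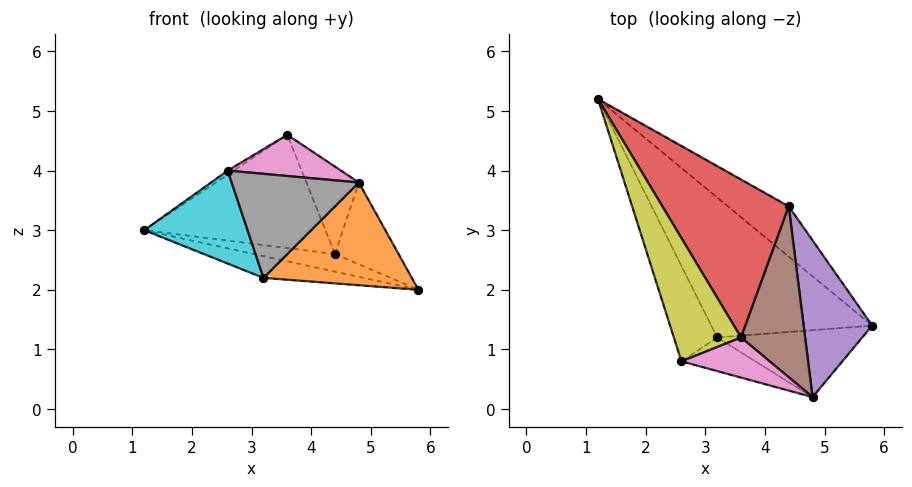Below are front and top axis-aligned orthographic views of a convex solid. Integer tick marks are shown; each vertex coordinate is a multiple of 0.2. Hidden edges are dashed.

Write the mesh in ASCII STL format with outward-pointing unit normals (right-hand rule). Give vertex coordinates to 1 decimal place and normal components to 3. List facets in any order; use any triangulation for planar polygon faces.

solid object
 facet normal -0.087 0.153 -0.984
  outer loop
   vertex 3.2 1.2 2.2
   vertex 1.2 5.2 3.0
   vertex 5.8 1.4 2.0
  endloop
 endfacet
 facet normal 0.022 -0.838 -0.546
  outer loop
   vertex 3.2 1.2 2.2
   vertex 5.8 1.4 2.0
   vertex 4.8 0.2 3.8
  endloop
 endfacet
 facet normal 0.068 0.330 -0.942
  outer loop
   vertex 4.4 3.4 2.6
   vertex 5.8 1.4 2.0
   vertex 1.2 5.2 3.0
  endloop
 endfacet
 facet normal 0.395 0.535 0.747
  outer loop
   vertex 4.4 3.4 2.6
   vertex 1.2 5.2 3.0
   vertex 3.6 1.2 4.6
  endloop
 endfacet
 facet normal 0.721 0.320 0.614
  outer loop
   vertex 4.4 3.4 2.6
   vertex 4.8 0.2 3.8
   vertex 5.8 1.4 2.0
  endloop
 endfacet
 facet normal 0.697 0.326 0.638
  outer loop
   vertex 4.4 3.4 2.6
   vertex 3.6 1.2 4.6
   vertex 4.8 0.2 3.8
  endloop
 endfacet
 facet normal -0.131 -0.710 0.692
  outer loop
   vertex 2.6 0.8 4.0
   vertex 4.8 0.2 3.8
   vertex 3.6 1.2 4.6
  endloop
 endfacet
 facet normal -0.276 -0.915 -0.295
  outer loop
   vertex 2.6 0.8 4.0
   vertex 3.2 1.2 2.2
   vertex 4.8 0.2 3.8
  endloop
 endfacet
 facet normal -0.522 0.027 0.852
  outer loop
   vertex 2.6 0.8 4.0
   vertex 3.6 1.2 4.6
   vertex 1.2 5.2 3.0
  endloop
 endfacet
 facet normal -0.860 -0.357 -0.366
  outer loop
   vertex 2.6 0.8 4.0
   vertex 1.2 5.2 3.0
   vertex 3.2 1.2 2.2
  endloop
 endfacet
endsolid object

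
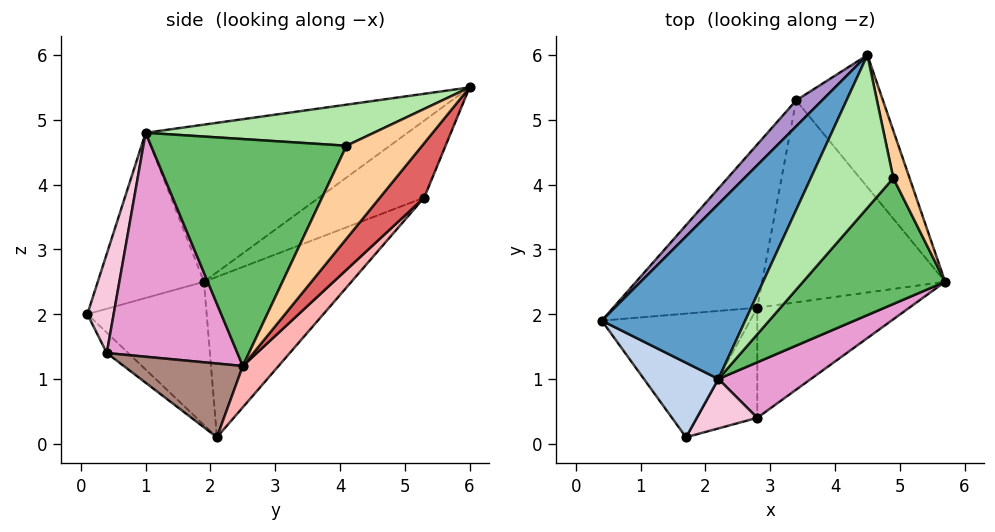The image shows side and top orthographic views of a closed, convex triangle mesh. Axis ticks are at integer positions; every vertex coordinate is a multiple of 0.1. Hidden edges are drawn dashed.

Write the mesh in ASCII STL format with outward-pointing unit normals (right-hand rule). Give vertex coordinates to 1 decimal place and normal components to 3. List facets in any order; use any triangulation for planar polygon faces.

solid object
 facet normal -0.717 0.238 0.655
  outer loop
   vertex 2.2 1.0 4.8
   vertex 4.5 6.0 5.5
   vertex 0.4 1.9 2.5
  endloop
 endfacet
 facet normal -0.721 -0.611 0.325
  outer loop
   vertex 2.2 1.0 4.8
   vertex 0.4 1.9 2.5
   vertex 1.7 0.1 2.0
  endloop
 endfacet
 facet normal -0.665 -0.289 -0.689
  outer loop
   vertex 2.8 2.1 0.1
   vertex 1.7 0.1 2.0
   vertex 0.4 1.9 2.5
  endloop
 endfacet
 facet normal 0.977 0.125 0.171
  outer loop
   vertex 4.9 4.1 4.6
   vertex 5.7 2.5 1.2
   vertex 4.5 6.0 5.5
  endloop
 endfacet
 facet normal 0.693 -0.576 0.434
  outer loop
   vertex 4.9 4.1 4.6
   vertex 2.2 1.0 4.8
   vertex 5.7 2.5 1.2
  endloop
 endfacet
 facet normal 0.423 -0.314 0.850
  outer loop
   vertex 4.9 4.1 4.6
   vertex 4.5 6.0 5.5
   vertex 2.2 1.0 4.8
  endloop
 endfacet
 facet normal 0.336 0.774 -0.536
  outer loop
   vertex 3.4 5.3 3.8
   vertex 4.5 6.0 5.5
   vertex 5.7 2.5 1.2
  endloop
 endfacet
 facet normal 0.149 0.736 -0.661
  outer loop
   vertex 3.4 5.3 3.8
   vertex 5.7 2.5 1.2
   vertex 2.8 2.1 0.1
  endloop
 endfacet
 facet normal -0.771 0.581 0.260
  outer loop
   vertex 3.4 5.3 3.8
   vertex 0.4 1.9 2.5
   vertex 4.5 6.0 5.5
  endloop
 endfacet
 facet normal -0.550 0.674 -0.494
  outer loop
   vertex 3.4 5.3 3.8
   vertex 2.8 2.1 0.1
   vertex 0.4 1.9 2.5
  endloop
 endfacet
 facet normal 0.359 -0.567 -0.741
  outer loop
   vertex 2.8 0.4 1.4
   vertex 2.8 2.1 0.1
   vertex 5.7 2.5 1.2
  endloop
 endfacet
 facet normal -0.259 -0.587 -0.767
  outer loop
   vertex 2.8 0.4 1.4
   vertex 1.7 0.1 2.0
   vertex 2.8 2.1 0.1
  endloop
 endfacet
 facet normal 0.580 -0.778 0.240
  outer loop
   vertex 2.8 0.4 1.4
   vertex 5.7 2.5 1.2
   vertex 2.2 1.0 4.8
  endloop
 endfacet
 facet normal 0.368 -0.902 0.224
  outer loop
   vertex 2.8 0.4 1.4
   vertex 2.2 1.0 4.8
   vertex 1.7 0.1 2.0
  endloop
 endfacet
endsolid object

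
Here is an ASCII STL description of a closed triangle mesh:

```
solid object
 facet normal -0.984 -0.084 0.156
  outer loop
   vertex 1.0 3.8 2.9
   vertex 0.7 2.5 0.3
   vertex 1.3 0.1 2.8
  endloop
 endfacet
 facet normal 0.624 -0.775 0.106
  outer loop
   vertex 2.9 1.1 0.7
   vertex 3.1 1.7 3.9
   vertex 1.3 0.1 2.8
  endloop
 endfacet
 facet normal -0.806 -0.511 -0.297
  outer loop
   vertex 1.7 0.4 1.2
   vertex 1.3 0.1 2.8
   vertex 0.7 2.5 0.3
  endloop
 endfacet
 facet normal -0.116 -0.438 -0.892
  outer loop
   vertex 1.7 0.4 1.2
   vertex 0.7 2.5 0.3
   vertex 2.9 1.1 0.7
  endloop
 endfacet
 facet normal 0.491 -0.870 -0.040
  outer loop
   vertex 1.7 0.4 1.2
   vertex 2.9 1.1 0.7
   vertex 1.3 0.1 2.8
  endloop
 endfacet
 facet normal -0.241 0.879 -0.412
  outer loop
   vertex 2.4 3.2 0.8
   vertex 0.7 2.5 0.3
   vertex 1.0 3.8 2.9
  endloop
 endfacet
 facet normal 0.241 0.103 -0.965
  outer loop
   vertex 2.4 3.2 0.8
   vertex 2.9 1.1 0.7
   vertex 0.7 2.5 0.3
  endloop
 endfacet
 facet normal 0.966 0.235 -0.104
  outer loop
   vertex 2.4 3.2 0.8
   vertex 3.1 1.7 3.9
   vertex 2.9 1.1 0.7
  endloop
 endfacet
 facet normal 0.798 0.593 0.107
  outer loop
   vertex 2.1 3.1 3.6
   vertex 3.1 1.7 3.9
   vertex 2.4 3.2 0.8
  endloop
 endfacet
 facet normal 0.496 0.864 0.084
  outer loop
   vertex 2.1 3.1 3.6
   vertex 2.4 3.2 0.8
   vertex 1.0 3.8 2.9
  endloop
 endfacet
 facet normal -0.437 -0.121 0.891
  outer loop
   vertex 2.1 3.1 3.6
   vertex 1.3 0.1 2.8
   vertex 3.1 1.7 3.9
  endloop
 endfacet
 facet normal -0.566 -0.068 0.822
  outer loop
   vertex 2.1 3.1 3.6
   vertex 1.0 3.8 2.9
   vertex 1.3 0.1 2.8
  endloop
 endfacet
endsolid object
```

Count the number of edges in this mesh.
18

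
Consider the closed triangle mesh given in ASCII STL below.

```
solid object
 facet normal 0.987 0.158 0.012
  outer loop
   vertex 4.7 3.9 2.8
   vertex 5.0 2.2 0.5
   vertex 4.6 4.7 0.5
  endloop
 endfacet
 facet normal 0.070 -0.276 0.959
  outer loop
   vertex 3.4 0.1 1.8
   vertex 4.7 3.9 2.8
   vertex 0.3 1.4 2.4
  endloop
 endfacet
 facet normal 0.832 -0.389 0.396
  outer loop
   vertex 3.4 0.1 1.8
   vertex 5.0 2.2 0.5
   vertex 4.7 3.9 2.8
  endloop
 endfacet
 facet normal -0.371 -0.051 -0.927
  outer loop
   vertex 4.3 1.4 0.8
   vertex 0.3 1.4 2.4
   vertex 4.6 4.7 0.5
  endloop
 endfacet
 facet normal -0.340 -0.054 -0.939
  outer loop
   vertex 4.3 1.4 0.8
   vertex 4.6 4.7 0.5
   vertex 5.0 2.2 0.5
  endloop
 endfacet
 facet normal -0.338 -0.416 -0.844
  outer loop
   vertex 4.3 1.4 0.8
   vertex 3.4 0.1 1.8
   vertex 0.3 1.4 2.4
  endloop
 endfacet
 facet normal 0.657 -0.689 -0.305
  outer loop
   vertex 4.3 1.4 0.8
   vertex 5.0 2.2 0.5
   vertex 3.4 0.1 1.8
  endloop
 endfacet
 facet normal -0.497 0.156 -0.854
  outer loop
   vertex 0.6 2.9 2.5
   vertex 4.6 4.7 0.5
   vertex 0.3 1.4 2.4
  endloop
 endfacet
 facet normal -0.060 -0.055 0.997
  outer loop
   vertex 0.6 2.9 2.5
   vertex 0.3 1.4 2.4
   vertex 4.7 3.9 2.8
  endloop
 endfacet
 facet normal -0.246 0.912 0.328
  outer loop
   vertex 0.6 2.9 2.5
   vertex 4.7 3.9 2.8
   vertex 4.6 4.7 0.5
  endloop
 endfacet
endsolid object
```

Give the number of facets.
10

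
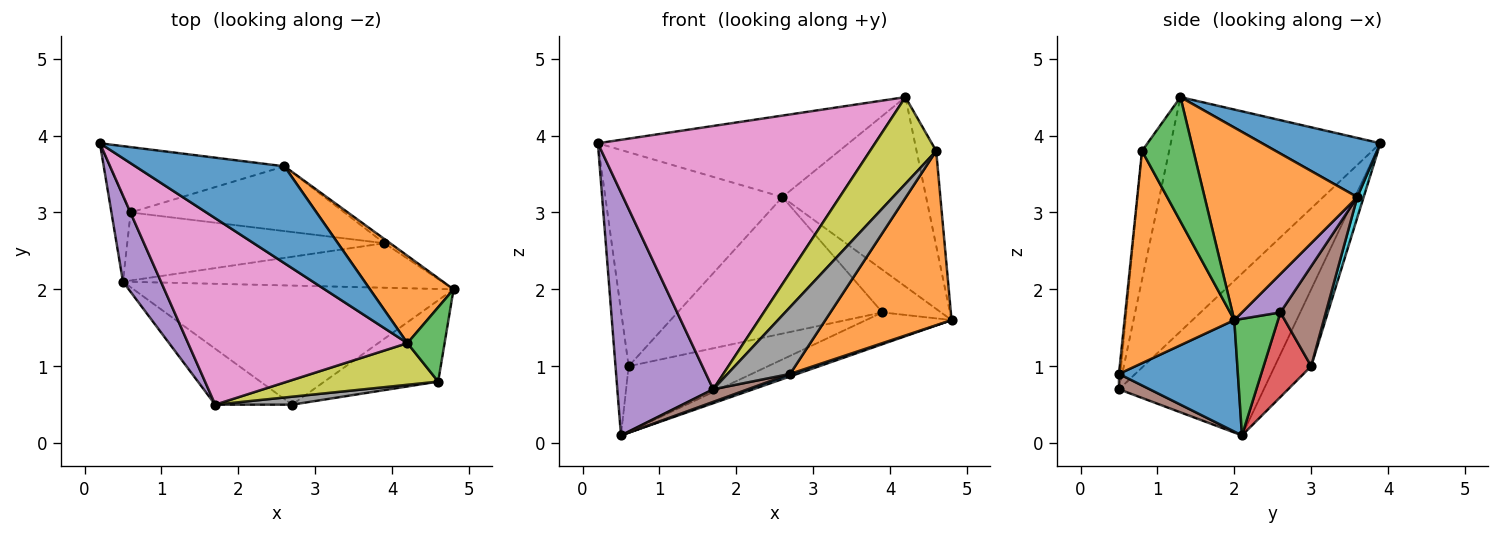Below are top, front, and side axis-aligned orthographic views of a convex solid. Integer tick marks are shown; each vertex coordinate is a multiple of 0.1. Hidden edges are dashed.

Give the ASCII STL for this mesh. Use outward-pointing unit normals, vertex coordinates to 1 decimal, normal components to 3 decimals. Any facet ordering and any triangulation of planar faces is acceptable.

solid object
 facet normal 0.329 -0.020 -0.944
  outer loop
   vertex 0.5 2.1 0.1
   vertex 4.8 2.0 1.6
   vertex 2.7 0.5 0.9
  endloop
 endfacet
 facet normal 0.619 -0.712 -0.332
  outer loop
   vertex 4.6 0.8 3.8
   vertex 2.7 0.5 0.9
   vertex 4.8 2.0 1.6
  endloop
 endfacet
 facet normal 0.900 0.343 0.269
  outer loop
   vertex 4.6 0.8 3.8
   vertex 4.8 2.0 1.6
   vertex 4.2 1.3 4.5
  endloop
 endfacet
 facet normal -0.916 0.331 -0.229
  outer loop
   vertex 0.6 3.0 1.0
   vertex 0.5 2.1 0.1
   vertex 0.2 3.9 3.9
  endloop
 endfacet
 facet normal -0.818 -0.542 0.192
  outer loop
   vertex 1.7 0.5 0.7
   vertex 0.2 3.9 3.9
   vertex 0.5 2.1 0.1
  endloop
 endfacet
 facet normal 0.192 -0.215 -0.958
  outer loop
   vertex 1.7 0.5 0.7
   vertex 0.5 2.1 0.1
   vertex 2.7 0.5 0.9
  endloop
 endfacet
 facet normal -0.525 -0.695 0.492
  outer loop
   vertex 1.7 0.5 0.7
   vertex 4.2 1.3 4.5
   vertex 0.2 3.9 3.9
  endloop
 endfacet
 facet normal -0.024 -0.993 0.118
  outer loop
   vertex 1.7 0.5 0.7
   vertex 2.7 0.5 0.9
   vertex 4.6 0.8 3.8
  endloop
 endfacet
 facet normal -0.347 -0.846 0.406
  outer loop
   vertex 1.7 0.5 0.7
   vertex 4.6 0.8 3.8
   vertex 4.2 1.3 4.5
  endloop
 endfacet
 facet normal 0.034 0.956 -0.292
  outer loop
   vertex 2.6 3.6 3.2
   vertex 0.6 3.0 1.0
   vertex 0.2 3.9 3.9
  endloop
 endfacet
 facet normal 0.291 0.616 0.732
  outer loop
   vertex 2.6 3.6 3.2
   vertex 0.2 3.9 3.9
   vertex 4.2 1.3 4.5
  endloop
 endfacet
 facet normal 0.694 0.653 0.301
  outer loop
   vertex 2.6 3.6 3.2
   vertex 4.2 1.3 4.5
   vertex 4.8 2.0 1.6
  endloop
 endfacet
 facet normal 0.285 0.557 -0.780
  outer loop
   vertex 3.9 2.6 1.7
   vertex 4.8 2.0 1.6
   vertex 0.5 2.1 0.1
  endloop
 endfacet
 facet normal 0.230 0.675 -0.701
  outer loop
   vertex 3.9 2.6 1.7
   vertex 0.5 2.1 0.1
   vertex 0.6 3.0 1.0
  endloop
 endfacet
 facet normal 0.547 0.833 -0.082
  outer loop
   vertex 3.9 2.6 1.7
   vertex 2.6 3.6 3.2
   vertex 4.8 2.0 1.6
  endloop
 endfacet
 facet normal 0.197 0.886 -0.420
  outer loop
   vertex 3.9 2.6 1.7
   vertex 0.6 3.0 1.0
   vertex 2.6 3.6 3.2
  endloop
 endfacet
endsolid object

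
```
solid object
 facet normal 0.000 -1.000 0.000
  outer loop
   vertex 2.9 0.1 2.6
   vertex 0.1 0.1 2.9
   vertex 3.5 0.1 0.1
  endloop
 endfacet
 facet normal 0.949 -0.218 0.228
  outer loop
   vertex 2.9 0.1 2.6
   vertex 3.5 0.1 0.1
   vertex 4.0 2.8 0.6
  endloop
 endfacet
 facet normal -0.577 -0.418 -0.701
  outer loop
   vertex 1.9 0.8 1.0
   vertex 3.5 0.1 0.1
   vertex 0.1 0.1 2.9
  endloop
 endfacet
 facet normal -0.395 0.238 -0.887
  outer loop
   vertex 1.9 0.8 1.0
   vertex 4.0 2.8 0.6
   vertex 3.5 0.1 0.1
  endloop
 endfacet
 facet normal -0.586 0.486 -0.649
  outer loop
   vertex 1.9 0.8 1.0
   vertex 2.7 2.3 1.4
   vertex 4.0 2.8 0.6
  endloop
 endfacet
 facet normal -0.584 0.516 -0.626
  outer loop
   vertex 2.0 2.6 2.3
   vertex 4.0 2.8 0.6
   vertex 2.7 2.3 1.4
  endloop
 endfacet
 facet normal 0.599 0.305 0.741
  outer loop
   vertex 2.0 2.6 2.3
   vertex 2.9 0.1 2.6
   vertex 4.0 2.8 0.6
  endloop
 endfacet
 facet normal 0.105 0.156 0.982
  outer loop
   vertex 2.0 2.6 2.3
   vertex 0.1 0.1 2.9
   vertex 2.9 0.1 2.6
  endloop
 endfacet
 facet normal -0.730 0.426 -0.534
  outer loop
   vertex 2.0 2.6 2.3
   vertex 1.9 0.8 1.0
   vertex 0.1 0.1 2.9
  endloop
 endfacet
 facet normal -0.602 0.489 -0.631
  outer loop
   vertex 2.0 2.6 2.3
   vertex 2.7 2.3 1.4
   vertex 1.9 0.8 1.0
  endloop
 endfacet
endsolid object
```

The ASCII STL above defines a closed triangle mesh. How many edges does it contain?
15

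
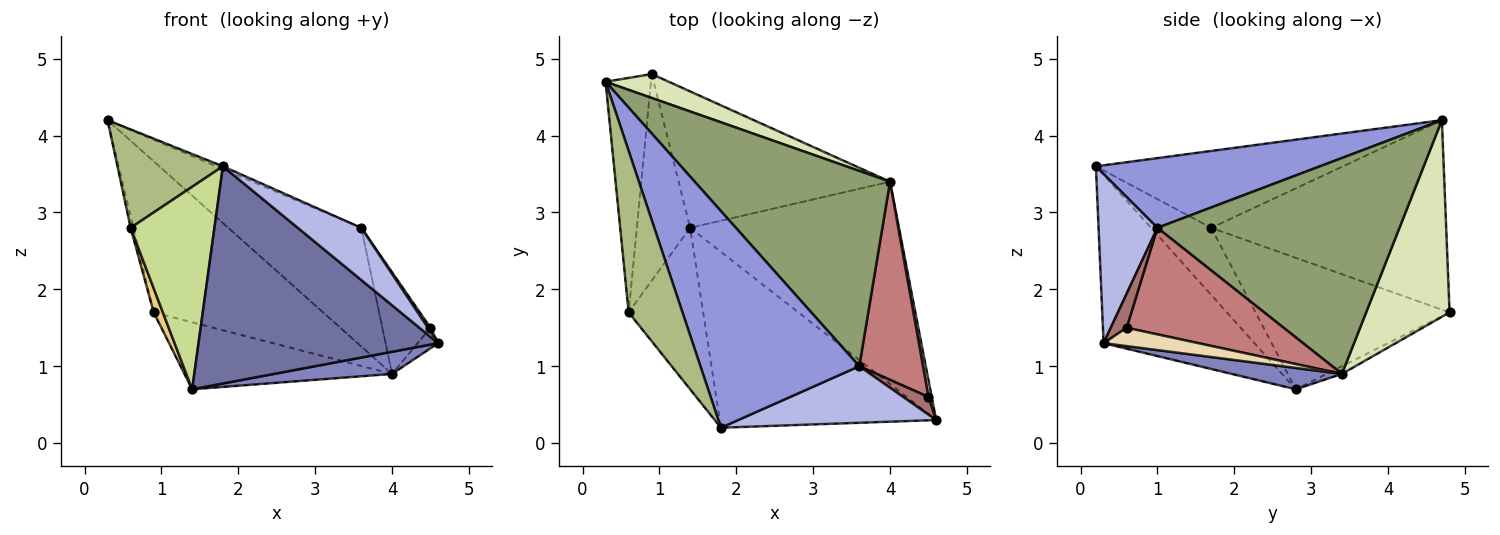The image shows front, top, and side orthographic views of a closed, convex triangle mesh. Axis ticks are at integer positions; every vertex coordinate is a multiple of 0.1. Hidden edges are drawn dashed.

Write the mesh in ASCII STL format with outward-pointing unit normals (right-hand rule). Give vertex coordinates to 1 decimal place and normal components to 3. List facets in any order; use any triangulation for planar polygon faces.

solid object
 facet normal -0.439 -0.698 -0.565
  outer loop
   vertex 1.4 2.8 0.7
   vertex 4.6 0.3 1.3
   vertex 1.8 0.2 3.6
  endloop
 endfacet
 facet normal 0.101 -0.108 -0.989
  outer loop
   vertex 4.0 3.4 0.9
   vertex 4.6 0.3 1.3
   vertex 1.4 2.8 0.7
  endloop
 endfacet
 facet normal 0.402 0.012 0.916
  outer loop
   vertex 3.6 1.0 2.8
   vertex 0.3 4.7 4.2
   vertex 1.8 0.2 3.6
  endloop
 endfacet
 facet normal 0.532 -0.574 0.622
  outer loop
   vertex 3.6 1.0 2.8
   vertex 1.8 0.2 3.6
   vertex 4.6 0.3 1.3
  endloop
 endfacet
 facet normal 0.687 0.377 0.621
  outer loop
   vertex 3.6 1.0 2.8
   vertex 4.0 3.4 0.9
   vertex 0.3 4.7 4.2
  endloop
 endfacet
 facet normal -0.773 -0.330 0.541
  outer loop
   vertex 0.6 1.7 2.8
   vertex 1.8 0.2 3.6
   vertex 0.3 4.7 4.2
  endloop
 endfacet
 facet normal -0.490 -0.682 -0.544
  outer loop
   vertex 0.6 1.7 2.8
   vertex 1.4 2.8 0.7
   vertex 1.8 0.2 3.6
  endloop
 endfacet
 facet normal 0.437 0.888 0.141
  outer loop
   vertex 0.9 4.8 1.7
   vertex 0.3 4.7 4.2
   vertex 4.0 3.4 0.9
  endloop
 endfacet
 facet normal -0.033 0.440 -0.897
  outer loop
   vertex 0.9 4.8 1.7
   vertex 4.0 3.4 0.9
   vertex 1.4 2.8 0.7
  endloop
 endfacet
 facet normal -0.972 0.011 -0.233
  outer loop
   vertex 0.9 4.8 1.7
   vertex 0.6 1.7 2.8
   vertex 0.3 4.7 4.2
  endloop
 endfacet
 facet normal -0.926 -0.044 -0.376
  outer loop
   vertex 0.9 4.8 1.7
   vertex 1.4 2.8 0.7
   vertex 0.6 1.7 2.8
  endloop
 endfacet
 facet normal 0.963 0.208 0.169
  outer loop
   vertex 4.5 0.6 1.5
   vertex 4.6 0.3 1.3
   vertex 4.0 3.4 0.9
  endloop
 endfacet
 facet normal 0.796 -0.128 0.591
  outer loop
   vertex 4.5 0.6 1.5
   vertex 3.6 1.0 2.8
   vertex 4.6 0.3 1.3
  endloop
 endfacet
 facet normal 0.830 0.255 0.496
  outer loop
   vertex 4.5 0.6 1.5
   vertex 4.0 3.4 0.9
   vertex 3.6 1.0 2.8
  endloop
 endfacet
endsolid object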